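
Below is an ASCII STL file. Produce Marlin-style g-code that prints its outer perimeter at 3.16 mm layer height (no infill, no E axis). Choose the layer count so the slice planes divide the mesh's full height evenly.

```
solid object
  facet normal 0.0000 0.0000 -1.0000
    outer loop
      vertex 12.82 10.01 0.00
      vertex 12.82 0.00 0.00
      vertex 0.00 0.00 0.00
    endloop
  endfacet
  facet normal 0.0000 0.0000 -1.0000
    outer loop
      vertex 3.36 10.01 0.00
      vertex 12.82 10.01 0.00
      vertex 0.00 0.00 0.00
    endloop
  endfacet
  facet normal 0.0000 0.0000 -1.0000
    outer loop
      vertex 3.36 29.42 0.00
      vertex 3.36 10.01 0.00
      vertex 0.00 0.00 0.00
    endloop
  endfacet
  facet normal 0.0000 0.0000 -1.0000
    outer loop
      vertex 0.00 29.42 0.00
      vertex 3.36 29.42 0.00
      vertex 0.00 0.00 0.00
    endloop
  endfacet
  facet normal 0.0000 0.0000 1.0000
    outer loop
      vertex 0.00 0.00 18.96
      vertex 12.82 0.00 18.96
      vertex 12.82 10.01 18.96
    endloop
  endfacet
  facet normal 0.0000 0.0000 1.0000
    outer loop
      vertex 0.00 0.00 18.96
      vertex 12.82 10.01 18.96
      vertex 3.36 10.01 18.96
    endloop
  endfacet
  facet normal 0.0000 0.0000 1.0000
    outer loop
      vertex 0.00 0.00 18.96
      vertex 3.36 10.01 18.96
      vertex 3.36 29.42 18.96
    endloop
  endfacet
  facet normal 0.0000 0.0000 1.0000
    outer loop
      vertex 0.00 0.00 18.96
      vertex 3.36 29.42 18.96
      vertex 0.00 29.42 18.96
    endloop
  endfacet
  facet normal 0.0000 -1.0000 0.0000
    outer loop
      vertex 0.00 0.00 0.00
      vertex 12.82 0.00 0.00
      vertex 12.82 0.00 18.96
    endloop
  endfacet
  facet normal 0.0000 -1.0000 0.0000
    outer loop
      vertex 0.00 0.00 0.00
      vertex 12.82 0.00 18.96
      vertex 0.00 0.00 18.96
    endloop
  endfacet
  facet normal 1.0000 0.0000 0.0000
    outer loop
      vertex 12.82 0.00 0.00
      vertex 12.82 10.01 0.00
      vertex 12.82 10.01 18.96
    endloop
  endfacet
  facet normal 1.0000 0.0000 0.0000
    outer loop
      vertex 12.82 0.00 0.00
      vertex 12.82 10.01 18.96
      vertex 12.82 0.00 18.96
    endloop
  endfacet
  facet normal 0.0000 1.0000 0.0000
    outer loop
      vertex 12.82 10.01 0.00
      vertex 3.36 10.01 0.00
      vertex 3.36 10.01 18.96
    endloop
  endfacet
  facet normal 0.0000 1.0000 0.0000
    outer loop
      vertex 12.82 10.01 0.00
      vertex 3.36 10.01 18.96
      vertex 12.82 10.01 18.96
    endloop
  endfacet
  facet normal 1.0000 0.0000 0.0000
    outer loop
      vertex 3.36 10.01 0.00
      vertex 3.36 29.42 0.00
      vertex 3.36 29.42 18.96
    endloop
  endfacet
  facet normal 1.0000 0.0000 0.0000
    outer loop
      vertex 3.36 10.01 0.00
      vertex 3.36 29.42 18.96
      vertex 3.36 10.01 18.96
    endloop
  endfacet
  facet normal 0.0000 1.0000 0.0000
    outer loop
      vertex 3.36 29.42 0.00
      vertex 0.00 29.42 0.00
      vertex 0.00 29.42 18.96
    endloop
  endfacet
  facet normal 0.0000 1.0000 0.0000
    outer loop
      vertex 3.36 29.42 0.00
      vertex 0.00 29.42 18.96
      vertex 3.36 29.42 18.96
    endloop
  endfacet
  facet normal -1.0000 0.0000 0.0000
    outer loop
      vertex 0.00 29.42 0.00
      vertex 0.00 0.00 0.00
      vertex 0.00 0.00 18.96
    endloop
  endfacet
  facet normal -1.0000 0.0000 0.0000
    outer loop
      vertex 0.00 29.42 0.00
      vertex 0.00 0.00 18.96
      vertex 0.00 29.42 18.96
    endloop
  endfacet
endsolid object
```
; perimeter-only toolpath
G21 ; units = mm
G90 ; absolute positioning
G28 ; home
; layer 1
G0 Z3.16
G0 X0.00 Y0.00
G1 X12.82 Y0.00
G1 X12.82 Y10.01
G1 X3.36 Y10.01
G1 X3.36 Y29.42
G1 X0.00 Y29.42
G1 X0.00 Y0.00
; layer 2
G0 Z6.32
G0 X0.00 Y0.00
G1 X12.82 Y0.00
G1 X12.82 Y10.01
G1 X3.36 Y10.01
G1 X3.36 Y29.42
G1 X0.00 Y29.42
G1 X0.00 Y0.00
; layer 3
G0 Z9.48
G0 X0.00 Y0.00
G1 X12.82 Y0.00
G1 X12.82 Y10.01
G1 X3.36 Y10.01
G1 X3.36 Y29.42
G1 X0.00 Y29.42
G1 X0.00 Y0.00
; layer 4
G0 Z12.64
G0 X0.00 Y0.00
G1 X12.82 Y0.00
G1 X12.82 Y10.01
G1 X3.36 Y10.01
G1 X3.36 Y29.42
G1 X0.00 Y29.42
G1 X0.00 Y0.00
; layer 5
G0 Z15.80
G0 X0.00 Y0.00
G1 X12.82 Y0.00
G1 X12.82 Y10.01
G1 X3.36 Y10.01
G1 X3.36 Y29.42
G1 X0.00 Y29.42
G1 X0.00 Y0.00
; layer 6
G0 Z18.96
G0 X0.00 Y0.00
G1 X12.82 Y0.00
G1 X12.82 Y10.01
G1 X3.36 Y10.01
G1 X3.36 Y29.42
G1 X0.00 Y29.42
G1 X0.00 Y0.00
M2 ; end

The solid is an L-shaped prism: outer 12.8 × 29.4 mm, arm thicknesses ≈ 10 mm (horizontal) and 3.36 mm (vertical), extruded 19 mm in z. Slicing at Δz = 3.16 mm — 6 equal slices spanning the solid's height, so layer i sits at z = i·h/6 — gives 6 non-empty perimeters. Each is a 6-segment closed polygon; G0 lifts to the layer z and rapids to the start vertex, then G1 traces the edges.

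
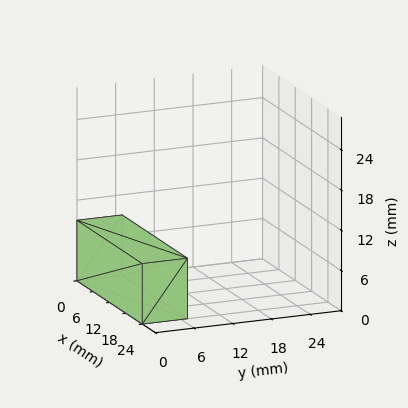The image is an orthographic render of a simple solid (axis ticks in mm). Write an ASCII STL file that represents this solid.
Reading the render: the shape is a rectangular box, roughly 24 × 7 mm footprint and 9 mm tall (dimensions read to the nearest mm from the axis ticks). For the STL, each face is triangulated and given an outward normal.

solid part
  facet normal 0.0000 0.0000 -1.0000
    outer loop
      vertex 24.00 7.00 0.00
      vertex 24.00 0.00 0.00
      vertex 0.00 0.00 0.00
    endloop
  endfacet
  facet normal 0.0000 0.0000 -1.0000
    outer loop
      vertex 0.00 7.00 0.00
      vertex 24.00 7.00 0.00
      vertex 0.00 0.00 0.00
    endloop
  endfacet
  facet normal 0.0000 0.0000 1.0000
    outer loop
      vertex 0.00 0.00 9.00
      vertex 24.00 0.00 9.00
      vertex 24.00 7.00 9.00
    endloop
  endfacet
  facet normal 0.0000 0.0000 1.0000
    outer loop
      vertex 0.00 0.00 9.00
      vertex 24.00 7.00 9.00
      vertex 0.00 7.00 9.00
    endloop
  endfacet
  facet normal 0.0000 -1.0000 0.0000
    outer loop
      vertex 0.00 0.00 0.00
      vertex 24.00 0.00 0.00
      vertex 24.00 0.00 9.00
    endloop
  endfacet
  facet normal 0.0000 -1.0000 0.0000
    outer loop
      vertex 0.00 0.00 0.00
      vertex 24.00 0.00 9.00
      vertex 0.00 0.00 9.00
    endloop
  endfacet
  facet normal 0.0000 1.0000 0.0000
    outer loop
      vertex 24.00 7.00 9.00
      vertex 24.00 7.00 0.00
      vertex 0.00 7.00 0.00
    endloop
  endfacet
  facet normal 0.0000 1.0000 0.0000
    outer loop
      vertex 0.00 7.00 9.00
      vertex 24.00 7.00 9.00
      vertex 0.00 7.00 0.00
    endloop
  endfacet
  facet normal -1.0000 0.0000 0.0000
    outer loop
      vertex 0.00 7.00 9.00
      vertex 0.00 7.00 0.00
      vertex 0.00 0.00 0.00
    endloop
  endfacet
  facet normal -1.0000 0.0000 0.0000
    outer loop
      vertex 0.00 0.00 9.00
      vertex 0.00 7.00 9.00
      vertex 0.00 0.00 0.00
    endloop
  endfacet
  facet normal 1.0000 0.0000 0.0000
    outer loop
      vertex 24.00 0.00 0.00
      vertex 24.00 7.00 0.00
      vertex 24.00 7.00 9.00
    endloop
  endfacet
  facet normal 1.0000 0.0000 0.0000
    outer loop
      vertex 24.00 0.00 0.00
      vertex 24.00 7.00 9.00
      vertex 24.00 0.00 9.00
    endloop
  endfacet
endsolid part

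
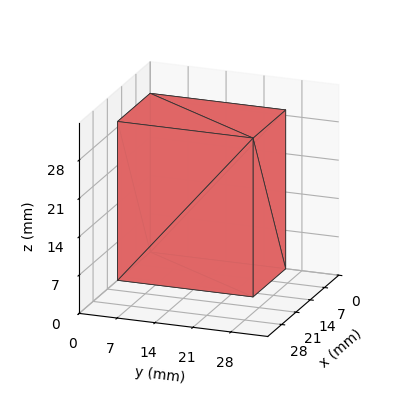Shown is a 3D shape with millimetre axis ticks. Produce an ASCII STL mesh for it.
Reading the render: the shape is a rectangular box, roughly 16 × 25 mm footprint and 29 mm tall (dimensions read to the nearest mm from the axis ticks). For the STL, each face is triangulated and given an outward normal.

solid part
  facet normal 0.0000 0.0000 -1.0000
    outer loop
      vertex 16.00 25.00 0.00
      vertex 16.00 0.00 0.00
      vertex 0.00 0.00 0.00
    endloop
  endfacet
  facet normal 0.0000 0.0000 -1.0000
    outer loop
      vertex 0.00 25.00 0.00
      vertex 16.00 25.00 0.00
      vertex 0.00 0.00 0.00
    endloop
  endfacet
  facet normal 0.0000 0.0000 1.0000
    outer loop
      vertex 0.00 0.00 29.00
      vertex 16.00 0.00 29.00
      vertex 16.00 25.00 29.00
    endloop
  endfacet
  facet normal 0.0000 0.0000 1.0000
    outer loop
      vertex 0.00 0.00 29.00
      vertex 16.00 25.00 29.00
      vertex 0.00 25.00 29.00
    endloop
  endfacet
  facet normal 0.0000 -1.0000 0.0000
    outer loop
      vertex 0.00 0.00 0.00
      vertex 16.00 0.00 0.00
      vertex 16.00 0.00 29.00
    endloop
  endfacet
  facet normal 0.0000 -1.0000 0.0000
    outer loop
      vertex 0.00 0.00 0.00
      vertex 16.00 0.00 29.00
      vertex 0.00 0.00 29.00
    endloop
  endfacet
  facet normal 0.0000 1.0000 0.0000
    outer loop
      vertex 16.00 25.00 29.00
      vertex 16.00 25.00 0.00
      vertex 0.00 25.00 0.00
    endloop
  endfacet
  facet normal 0.0000 1.0000 0.0000
    outer loop
      vertex 0.00 25.00 29.00
      vertex 16.00 25.00 29.00
      vertex 0.00 25.00 0.00
    endloop
  endfacet
  facet normal -1.0000 0.0000 0.0000
    outer loop
      vertex 0.00 25.00 29.00
      vertex 0.00 25.00 0.00
      vertex 0.00 0.00 0.00
    endloop
  endfacet
  facet normal -1.0000 0.0000 0.0000
    outer loop
      vertex 0.00 0.00 29.00
      vertex 0.00 25.00 29.00
      vertex 0.00 0.00 0.00
    endloop
  endfacet
  facet normal 1.0000 0.0000 0.0000
    outer loop
      vertex 16.00 0.00 0.00
      vertex 16.00 25.00 0.00
      vertex 16.00 25.00 29.00
    endloop
  endfacet
  facet normal 1.0000 0.0000 0.0000
    outer loop
      vertex 16.00 0.00 0.00
      vertex 16.00 25.00 29.00
      vertex 16.00 0.00 29.00
    endloop
  endfacet
endsolid part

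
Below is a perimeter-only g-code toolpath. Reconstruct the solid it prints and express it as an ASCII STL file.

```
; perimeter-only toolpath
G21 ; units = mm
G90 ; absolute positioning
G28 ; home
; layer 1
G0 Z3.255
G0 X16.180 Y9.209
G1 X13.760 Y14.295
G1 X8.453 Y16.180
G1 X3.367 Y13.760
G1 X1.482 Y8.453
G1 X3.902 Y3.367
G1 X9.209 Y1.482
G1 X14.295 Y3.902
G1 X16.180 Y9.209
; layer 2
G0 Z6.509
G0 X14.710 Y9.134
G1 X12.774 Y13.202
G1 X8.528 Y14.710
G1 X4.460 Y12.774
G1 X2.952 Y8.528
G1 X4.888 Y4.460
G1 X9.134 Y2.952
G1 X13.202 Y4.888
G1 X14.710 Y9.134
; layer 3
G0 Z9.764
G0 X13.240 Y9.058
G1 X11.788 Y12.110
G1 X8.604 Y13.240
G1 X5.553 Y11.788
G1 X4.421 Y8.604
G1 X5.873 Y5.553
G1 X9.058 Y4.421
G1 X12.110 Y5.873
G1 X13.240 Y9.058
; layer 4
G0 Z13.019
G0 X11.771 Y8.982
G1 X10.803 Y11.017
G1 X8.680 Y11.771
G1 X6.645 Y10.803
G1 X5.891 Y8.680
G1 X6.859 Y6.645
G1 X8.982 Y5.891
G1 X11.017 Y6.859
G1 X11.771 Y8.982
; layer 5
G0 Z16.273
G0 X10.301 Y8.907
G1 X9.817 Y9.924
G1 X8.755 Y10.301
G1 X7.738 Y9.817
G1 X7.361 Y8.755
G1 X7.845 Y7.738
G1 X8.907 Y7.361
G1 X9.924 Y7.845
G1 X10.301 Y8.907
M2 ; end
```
solid part
  facet normal 0.0000 0.0000 -1.0000
    outer loop
      vertex 8.377 17.650 0.000
      vertex 14.746 15.388 0.000
      vertex 17.650 9.285 0.000
    endloop
  endfacet
  facet normal 0.0000 0.0000 -1.0000
    outer loop
      vertex 2.274 14.746 0.000
      vertex 8.377 17.650 0.000
      vertex 17.650 9.285 0.000
    endloop
  endfacet
  facet normal 0.0000 0.0000 -1.0000
    outer loop
      vertex 0.012 8.377 0.000
      vertex 2.274 14.746 0.000
      vertex 17.650 9.285 0.000
    endloop
  endfacet
  facet normal 0.0000 0.0000 -1.0000
    outer loop
      vertex 2.916 2.274 0.000
      vertex 0.012 8.377 0.000
      vertex 17.650 9.285 0.000
    endloop
  endfacet
  facet normal 0.0000 0.0000 -1.0000
    outer loop
      vertex 9.285 0.012 0.000
      vertex 2.916 2.274 0.000
      vertex 17.650 9.285 0.000
    endloop
  endfacet
  facet normal 0.0000 0.0000 -1.0000
    outer loop
      vertex 15.388 2.916 0.000
      vertex 9.285 0.012 0.000
      vertex 17.650 9.285 0.000
    endloop
  endfacet
  facet normal 0.8332 0.3965 0.3855
    outer loop
      vertex 17.650 9.285 0.000
      vertex 14.746 15.388 0.000
      vertex 8.831 8.831 19.528
    endloop
  endfacet
  facet normal 0.3088 0.8695 0.3855
    outer loop
      vertex 14.746 15.388 0.000
      vertex 8.377 17.650 0.000
      vertex 8.831 8.831 19.528
    endloop
  endfacet
  facet normal -0.3965 0.8332 0.3855
    outer loop
      vertex 8.377 17.650 0.000
      vertex 2.274 14.746 0.000
      vertex 8.831 8.831 19.528
    endloop
  endfacet
  facet normal -0.8695 0.3088 0.3855
    outer loop
      vertex 2.274 14.746 0.000
      vertex 0.012 8.377 0.000
      vertex 8.831 8.831 19.528
    endloop
  endfacet
  facet normal -0.8332 -0.3965 0.3855
    outer loop
      vertex 0.012 8.377 0.000
      vertex 2.916 2.274 0.000
      vertex 8.831 8.831 19.528
    endloop
  endfacet
  facet normal -0.3088 -0.8695 0.3855
    outer loop
      vertex 2.916 2.274 0.000
      vertex 9.285 0.012 0.000
      vertex 8.831 8.831 19.528
    endloop
  endfacet
  facet normal 0.3965 -0.8332 0.3855
    outer loop
      vertex 9.285 0.012 0.000
      vertex 15.388 2.916 0.000
      vertex 8.831 8.831 19.528
    endloop
  endfacet
  facet normal 0.8695 -0.3088 0.3855
    outer loop
      vertex 15.388 2.916 0.000
      vertex 17.650 9.285 0.000
      vertex 8.831 8.831 19.528
    endloop
  endfacet
endsolid part

The G0 Z moves step by Δz≈3.255 mm. The G1 loops shrink linearly with z, so the solid tapers from its base footprint up to z≈19.5. Closing with a flat bottom cap and the tapered top and triangulating gives 14 facets — a regular 8-sided pyramid, base circumscribed radius ≈ 8.83 mm, apex at z ≈ 19.5 mm.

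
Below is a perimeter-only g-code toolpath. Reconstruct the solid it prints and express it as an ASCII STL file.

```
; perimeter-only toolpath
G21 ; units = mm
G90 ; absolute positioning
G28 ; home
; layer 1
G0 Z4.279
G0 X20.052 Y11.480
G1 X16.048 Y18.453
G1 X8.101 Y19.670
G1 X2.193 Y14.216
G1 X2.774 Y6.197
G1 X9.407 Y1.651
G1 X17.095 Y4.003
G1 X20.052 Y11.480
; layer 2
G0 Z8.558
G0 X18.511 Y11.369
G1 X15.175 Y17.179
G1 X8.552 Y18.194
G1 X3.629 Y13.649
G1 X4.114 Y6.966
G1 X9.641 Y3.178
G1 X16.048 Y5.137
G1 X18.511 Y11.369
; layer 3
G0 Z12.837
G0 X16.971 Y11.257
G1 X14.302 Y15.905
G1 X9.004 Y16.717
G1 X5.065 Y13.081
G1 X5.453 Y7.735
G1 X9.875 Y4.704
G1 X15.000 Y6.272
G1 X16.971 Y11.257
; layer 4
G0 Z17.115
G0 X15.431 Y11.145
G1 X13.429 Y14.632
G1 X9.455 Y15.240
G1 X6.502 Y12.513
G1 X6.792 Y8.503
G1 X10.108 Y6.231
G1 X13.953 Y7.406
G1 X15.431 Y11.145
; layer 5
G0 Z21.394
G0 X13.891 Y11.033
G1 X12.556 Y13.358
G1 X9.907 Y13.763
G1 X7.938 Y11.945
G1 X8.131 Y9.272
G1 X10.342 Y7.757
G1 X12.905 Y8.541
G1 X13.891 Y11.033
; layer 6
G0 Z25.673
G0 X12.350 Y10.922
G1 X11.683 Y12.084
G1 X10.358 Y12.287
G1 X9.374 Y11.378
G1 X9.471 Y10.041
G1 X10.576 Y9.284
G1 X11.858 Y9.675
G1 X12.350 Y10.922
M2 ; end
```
solid part
  facet normal 0.0000 0.0000 -1.0000
    outer loop
      vertex 7.649 21.147 0.000
      vertex 16.921 19.727 0.000
      vertex 21.592 11.592 0.000
    endloop
  endfacet
  facet normal 0.0000 0.0000 -1.0000
    outer loop
      vertex 0.757 14.784 0.000
      vertex 7.649 21.147 0.000
      vertex 21.592 11.592 0.000
    endloop
  endfacet
  facet normal 0.0000 0.0000 -1.0000
    outer loop
      vertex 1.435 5.428 0.000
      vertex 0.757 14.784 0.000
      vertex 21.592 11.592 0.000
    endloop
  endfacet
  facet normal 0.0000 0.0000 -1.0000
    outer loop
      vertex 9.173 0.125 0.000
      vertex 1.435 5.428 0.000
      vertex 21.592 11.592 0.000
    endloop
  endfacet
  facet normal 0.0000 0.0000 -1.0000
    outer loop
      vertex 18.143 2.868 0.000
      vertex 9.173 0.125 0.000
      vertex 21.592 11.592 0.000
    endloop
  endfacet
  facet normal 0.8247 0.4735 0.3092
    outer loop
      vertex 21.592 11.592 0.000
      vertex 16.921 19.727 0.000
      vertex 10.810 10.810 29.952
    endloop
  endfacet
  facet normal 0.1440 0.9400 0.3092
    outer loop
      vertex 16.921 19.727 0.000
      vertex 7.649 21.147 0.000
      vertex 10.810 10.810 29.952
    endloop
  endfacet
  facet normal -0.6451 0.6987 0.3092
    outer loop
      vertex 7.649 21.147 0.000
      vertex 0.757 14.784 0.000
      vertex 10.810 10.810 29.952
    endloop
  endfacet
  facet normal -0.9485 -0.0687 0.3092
    outer loop
      vertex 0.757 14.784 0.000
      vertex 1.435 5.428 0.000
      vertex 10.810 10.810 29.952
    endloop
  endfacet
  facet normal -0.5376 -0.7845 0.3092
    outer loop
      vertex 1.435 5.428 0.000
      vertex 9.173 0.125 0.000
      vertex 10.810 10.810 29.952
    endloop
  endfacet
  facet normal 0.2781 -0.9094 0.3092
    outer loop
      vertex 9.173 0.125 0.000
      vertex 18.143 2.868 0.000
      vertex 10.810 10.810 29.952
    endloop
  endfacet
  facet normal 0.8844 -0.3496 0.3092
    outer loop
      vertex 18.143 2.868 0.000
      vertex 21.592 11.592 0.000
      vertex 10.810 10.810 29.952
    endloop
  endfacet
endsolid part

The G0 Z moves step by Δz≈4.279 mm. The G1 loops shrink linearly with z, so the solid tapers from its base footprint up to z≈30. Closing with a flat bottom cap and the tapered top and triangulating gives 12 facets — a regular 7-sided pyramid, base circumscribed radius ≈ 10.8 mm, apex at z ≈ 30 mm.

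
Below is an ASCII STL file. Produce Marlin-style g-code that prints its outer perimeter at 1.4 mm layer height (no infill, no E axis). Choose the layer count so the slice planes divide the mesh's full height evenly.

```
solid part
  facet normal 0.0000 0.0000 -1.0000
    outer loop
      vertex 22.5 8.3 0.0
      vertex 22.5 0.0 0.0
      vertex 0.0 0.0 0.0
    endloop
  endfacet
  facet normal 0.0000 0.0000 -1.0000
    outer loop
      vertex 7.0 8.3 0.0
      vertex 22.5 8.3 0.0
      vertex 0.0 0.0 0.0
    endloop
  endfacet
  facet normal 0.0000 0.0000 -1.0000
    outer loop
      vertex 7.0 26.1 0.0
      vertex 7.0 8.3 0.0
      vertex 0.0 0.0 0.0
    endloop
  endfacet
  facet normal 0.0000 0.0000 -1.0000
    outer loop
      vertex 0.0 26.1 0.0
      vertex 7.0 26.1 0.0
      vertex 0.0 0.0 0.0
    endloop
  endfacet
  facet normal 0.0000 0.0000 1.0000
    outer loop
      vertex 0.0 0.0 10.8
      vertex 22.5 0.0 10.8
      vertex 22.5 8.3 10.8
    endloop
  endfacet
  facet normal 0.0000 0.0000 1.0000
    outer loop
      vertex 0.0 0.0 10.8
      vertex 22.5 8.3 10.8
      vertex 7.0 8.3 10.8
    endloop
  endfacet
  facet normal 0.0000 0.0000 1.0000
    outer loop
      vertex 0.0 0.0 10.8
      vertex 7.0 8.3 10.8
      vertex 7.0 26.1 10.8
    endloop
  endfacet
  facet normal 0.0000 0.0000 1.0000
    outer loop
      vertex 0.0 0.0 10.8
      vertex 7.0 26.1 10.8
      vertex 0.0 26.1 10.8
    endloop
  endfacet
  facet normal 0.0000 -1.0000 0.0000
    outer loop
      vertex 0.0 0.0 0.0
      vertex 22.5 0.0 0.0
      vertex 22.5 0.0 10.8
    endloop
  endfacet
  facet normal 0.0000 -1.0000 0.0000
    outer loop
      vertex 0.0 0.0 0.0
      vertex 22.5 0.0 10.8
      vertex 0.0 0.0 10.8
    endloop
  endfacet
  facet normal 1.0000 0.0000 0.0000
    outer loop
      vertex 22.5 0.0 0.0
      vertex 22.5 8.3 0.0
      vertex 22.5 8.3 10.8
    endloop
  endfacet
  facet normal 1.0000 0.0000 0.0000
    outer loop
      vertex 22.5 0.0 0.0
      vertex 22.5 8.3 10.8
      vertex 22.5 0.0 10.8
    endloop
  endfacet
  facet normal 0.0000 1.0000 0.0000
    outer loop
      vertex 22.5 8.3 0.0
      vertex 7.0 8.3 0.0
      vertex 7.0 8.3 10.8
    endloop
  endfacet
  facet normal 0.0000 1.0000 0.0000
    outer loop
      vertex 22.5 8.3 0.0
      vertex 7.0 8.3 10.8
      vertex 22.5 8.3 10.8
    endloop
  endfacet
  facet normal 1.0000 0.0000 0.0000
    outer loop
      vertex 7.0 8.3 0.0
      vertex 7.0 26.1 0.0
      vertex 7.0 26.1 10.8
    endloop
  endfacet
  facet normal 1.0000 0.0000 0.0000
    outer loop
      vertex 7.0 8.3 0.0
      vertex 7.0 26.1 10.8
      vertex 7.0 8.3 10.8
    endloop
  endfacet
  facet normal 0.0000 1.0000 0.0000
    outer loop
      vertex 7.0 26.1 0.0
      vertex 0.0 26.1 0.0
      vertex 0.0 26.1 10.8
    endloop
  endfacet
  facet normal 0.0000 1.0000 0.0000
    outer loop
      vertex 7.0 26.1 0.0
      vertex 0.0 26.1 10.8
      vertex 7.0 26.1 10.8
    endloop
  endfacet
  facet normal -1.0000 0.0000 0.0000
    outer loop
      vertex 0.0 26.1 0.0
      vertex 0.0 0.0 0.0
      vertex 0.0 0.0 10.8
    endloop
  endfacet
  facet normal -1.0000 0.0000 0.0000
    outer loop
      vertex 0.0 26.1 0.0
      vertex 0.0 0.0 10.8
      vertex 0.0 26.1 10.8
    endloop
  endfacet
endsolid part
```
; perimeter-only toolpath
G21 ; units = mm
G90 ; absolute positioning
G28 ; home
; layer 1
G0 Z1.4
G0 X0.0 Y0.0
G1 X22.5 Y0.0
G1 X22.5 Y8.3
G1 X7.0 Y8.3
G1 X7.0 Y26.1
G1 X0.0 Y26.1
G1 X0.0 Y0.0
; layer 2
G0 Z2.7
G0 X0.0 Y0.0
G1 X22.5 Y0.0
G1 X22.5 Y8.3
G1 X7.0 Y8.3
G1 X7.0 Y26.1
G1 X0.0 Y26.1
G1 X0.0 Y0.0
; layer 3
G0 Z4.1
G0 X0.0 Y0.0
G1 X22.5 Y0.0
G1 X22.5 Y8.3
G1 X7.0 Y8.3
G1 X7.0 Y26.1
G1 X0.0 Y26.1
G1 X0.0 Y0.0
; layer 4
G0 Z5.4
G0 X0.0 Y0.0
G1 X22.5 Y0.0
G1 X22.5 Y8.3
G1 X7.0 Y8.3
G1 X7.0 Y26.1
G1 X0.0 Y26.1
G1 X0.0 Y0.0
; layer 5
G0 Z6.8
G0 X0.0 Y0.0
G1 X22.5 Y0.0
G1 X22.5 Y8.3
G1 X7.0 Y8.3
G1 X7.0 Y26.1
G1 X0.0 Y26.1
G1 X0.0 Y0.0
; layer 6
G0 Z8.1
G0 X0.0 Y0.0
G1 X22.5 Y0.0
G1 X22.5 Y8.3
G1 X7.0 Y8.3
G1 X7.0 Y26.1
G1 X0.0 Y26.1
G1 X0.0 Y0.0
; layer 7
G0 Z9.5
G0 X0.0 Y0.0
G1 X22.5 Y0.0
G1 X22.5 Y8.3
G1 X7.0 Y8.3
G1 X7.0 Y26.1
G1 X0.0 Y26.1
G1 X0.0 Y0.0
; layer 8
G0 Z10.8
G0 X0.0 Y0.0
G1 X22.5 Y0.0
G1 X22.5 Y8.3
G1 X7.0 Y8.3
G1 X7.0 Y26.1
G1 X0.0 Y26.1
G1 X0.0 Y0.0
M2 ; end

The solid is an L-shaped prism: outer 22.5 × 26.1 mm, arm thicknesses ≈ 8.3 mm (horizontal) and 7 mm (vertical), extruded 10.8 mm in z. Slicing at Δz = 1.4 mm — 8 equal slices spanning the solid's height, so layer i sits at z = i·h/8 — gives 8 non-empty perimeters. Each is a 6-segment closed polygon; G0 lifts to the layer z and rapids to the start vertex, then G1 traces the edges.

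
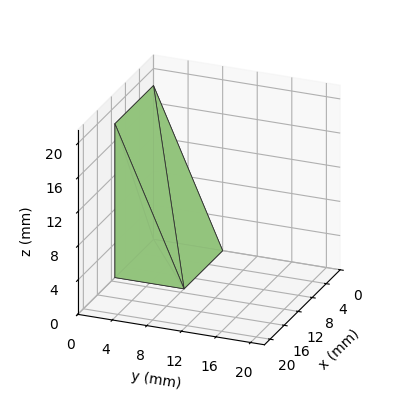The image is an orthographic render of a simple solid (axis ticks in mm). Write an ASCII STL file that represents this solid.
Reading the render: the shape is a wedge (ramp): 11 × 8 mm base, rising to 18 mm along the y=0 edge and sloping linearly to z=0 at y=8 (dimensions read to the nearest mm from the axis ticks). For the STL, each face is triangulated and given an outward normal.

solid part
  facet normal 0.0000 0.0000 -1.0000
    outer loop
      vertex 11.0 8.0 0.0
      vertex 11.0 0.0 0.0
      vertex 0.0 0.0 0.0
    endloop
  endfacet
  facet normal 0.0000 0.0000 -1.0000
    outer loop
      vertex 0.0 8.0 0.0
      vertex 11.0 8.0 0.0
      vertex 0.0 0.0 0.0
    endloop
  endfacet
  facet normal 0.0000 -1.0000 0.0000
    outer loop
      vertex 0.0 0.0 0.0
      vertex 11.0 0.0 0.0
      vertex 11.0 0.0 18.0
    endloop
  endfacet
  facet normal 0.0000 -1.0000 0.0000
    outer loop
      vertex 0.0 0.0 0.0
      vertex 11.0 0.0 18.0
      vertex 0.0 0.0 18.0
    endloop
  endfacet
  facet normal 0.0000 0.9138 0.4061
    outer loop
      vertex 0.0 0.0 18.0
      vertex 11.0 0.0 18.0
      vertex 11.0 8.0 0.0
    endloop
  endfacet
  facet normal 0.0000 0.9138 0.4061
    outer loop
      vertex 0.0 0.0 18.0
      vertex 11.0 8.0 0.0
      vertex 0.0 8.0 0.0
    endloop
  endfacet
  facet normal -1.0000 0.0000 0.0000
    outer loop
      vertex 0.0 0.0 18.0
      vertex 0.0 8.0 0.0
      vertex 0.0 0.0 0.0
    endloop
  endfacet
  facet normal 1.0000 0.0000 0.0000
    outer loop
      vertex 11.0 0.0 0.0
      vertex 11.0 8.0 0.0
      vertex 11.0 0.0 18.0
    endloop
  endfacet
endsolid part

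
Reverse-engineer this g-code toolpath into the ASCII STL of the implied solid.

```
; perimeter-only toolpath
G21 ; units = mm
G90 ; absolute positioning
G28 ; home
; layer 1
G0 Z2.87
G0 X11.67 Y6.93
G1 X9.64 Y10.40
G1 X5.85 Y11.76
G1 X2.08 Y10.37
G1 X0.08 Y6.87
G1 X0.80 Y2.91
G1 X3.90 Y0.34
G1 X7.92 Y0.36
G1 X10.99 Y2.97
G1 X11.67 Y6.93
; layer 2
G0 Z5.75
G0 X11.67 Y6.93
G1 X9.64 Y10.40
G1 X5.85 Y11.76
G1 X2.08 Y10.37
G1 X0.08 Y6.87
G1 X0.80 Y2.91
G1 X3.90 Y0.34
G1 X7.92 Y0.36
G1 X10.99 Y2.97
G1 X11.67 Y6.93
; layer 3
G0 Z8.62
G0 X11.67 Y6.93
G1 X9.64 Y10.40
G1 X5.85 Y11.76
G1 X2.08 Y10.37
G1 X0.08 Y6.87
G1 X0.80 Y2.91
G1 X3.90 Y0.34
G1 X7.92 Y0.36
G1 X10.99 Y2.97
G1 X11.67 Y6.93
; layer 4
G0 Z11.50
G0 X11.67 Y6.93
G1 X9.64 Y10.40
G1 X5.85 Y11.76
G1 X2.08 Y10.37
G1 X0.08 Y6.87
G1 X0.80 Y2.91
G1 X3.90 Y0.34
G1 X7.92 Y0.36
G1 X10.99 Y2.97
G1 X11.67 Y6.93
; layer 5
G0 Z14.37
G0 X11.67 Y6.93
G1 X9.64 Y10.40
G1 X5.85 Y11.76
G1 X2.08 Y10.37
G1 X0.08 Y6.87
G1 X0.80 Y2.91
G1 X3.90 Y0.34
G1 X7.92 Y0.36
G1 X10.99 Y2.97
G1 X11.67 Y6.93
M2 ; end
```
solid part
  facet normal 0.0000 0.0000 -1.0000
    outer loop
      vertex 5.85 11.76 0.00
      vertex 9.64 10.40 0.00
      vertex 11.67 6.93 0.00
    endloop
  endfacet
  facet normal 0.0000 0.0000 -1.0000
    outer loop
      vertex 2.08 10.37 0.00
      vertex 5.85 11.76 0.00
      vertex 11.67 6.93 0.00
    endloop
  endfacet
  facet normal 0.0000 0.0000 -1.0000
    outer loop
      vertex 0.08 6.87 0.00
      vertex 2.08 10.37 0.00
      vertex 11.67 6.93 0.00
    endloop
  endfacet
  facet normal 0.0000 0.0000 -1.0000
    outer loop
      vertex 0.80 2.91 0.00
      vertex 0.08 6.87 0.00
      vertex 11.67 6.93 0.00
    endloop
  endfacet
  facet normal 0.0000 0.0000 -1.0000
    outer loop
      vertex 3.90 0.34 0.00
      vertex 0.80 2.91 0.00
      vertex 11.67 6.93 0.00
    endloop
  endfacet
  facet normal 0.0000 0.0000 -1.0000
    outer loop
      vertex 7.92 0.36 0.00
      vertex 3.90 0.34 0.00
      vertex 11.67 6.93 0.00
    endloop
  endfacet
  facet normal 0.0000 0.0000 -1.0000
    outer loop
      vertex 10.99 2.97 0.00
      vertex 7.92 0.36 0.00
      vertex 11.67 6.93 0.00
    endloop
  endfacet
  facet normal 0.0000 0.0000 1.0000
    outer loop
      vertex 11.67 6.93 14.37
      vertex 9.64 10.40 14.37
      vertex 5.85 11.76 14.37
    endloop
  endfacet
  facet normal 0.0000 0.0000 1.0000
    outer loop
      vertex 11.67 6.93 14.37
      vertex 5.85 11.76 14.37
      vertex 2.08 10.37 14.37
    endloop
  endfacet
  facet normal 0.0000 0.0000 1.0000
    outer loop
      vertex 11.67 6.93 14.37
      vertex 2.08 10.37 14.37
      vertex 0.08 6.87 14.37
    endloop
  endfacet
  facet normal 0.0000 0.0000 1.0000
    outer loop
      vertex 11.67 6.93 14.37
      vertex 0.08 6.87 14.37
      vertex 0.80 2.91 14.37
    endloop
  endfacet
  facet normal 0.0000 0.0000 1.0000
    outer loop
      vertex 11.67 6.93 14.37
      vertex 0.80 2.91 14.37
      vertex 3.90 0.34 14.37
    endloop
  endfacet
  facet normal 0.0000 0.0000 1.0000
    outer loop
      vertex 11.67 6.93 14.37
      vertex 3.90 0.34 14.37
      vertex 7.92 0.36 14.37
    endloop
  endfacet
  facet normal 0.0000 0.0000 1.0000
    outer loop
      vertex 11.67 6.93 14.37
      vertex 7.92 0.36 14.37
      vertex 10.99 2.97 14.37
    endloop
  endfacet
  facet normal 0.8631 0.5050 0.0000
    outer loop
      vertex 11.67 6.93 0.00
      vertex 9.64 10.40 0.00
      vertex 9.64 10.40 14.37
    endloop
  endfacet
  facet normal 0.8631 0.5050 0.0000
    outer loop
      vertex 11.67 6.93 0.00
      vertex 9.64 10.40 14.37
      vertex 11.67 6.93 14.37
    endloop
  endfacet
  facet normal 0.3378 0.9412 0.0000
    outer loop
      vertex 9.64 10.40 0.00
      vertex 5.85 11.76 0.00
      vertex 5.85 11.76 14.37
    endloop
  endfacet
  facet normal 0.3378 0.9412 0.0000
    outer loop
      vertex 9.64 10.40 0.00
      vertex 5.85 11.76 14.37
      vertex 9.64 10.40 14.37
    endloop
  endfacet
  facet normal -0.3459 0.9383 0.0000
    outer loop
      vertex 5.85 11.76 0.00
      vertex 2.08 10.37 0.00
      vertex 2.08 10.37 14.37
    endloop
  endfacet
  facet normal -0.3459 0.9383 0.0000
    outer loop
      vertex 5.85 11.76 0.00
      vertex 2.08 10.37 14.37
      vertex 5.85 11.76 14.37
    endloop
  endfacet
  facet normal -0.8682 0.4961 0.0000
    outer loop
      vertex 2.08 10.37 0.00
      vertex 0.08 6.87 0.00
      vertex 0.08 6.87 14.37
    endloop
  endfacet
  facet normal -0.8682 0.4961 0.0000
    outer loop
      vertex 2.08 10.37 0.00
      vertex 0.08 6.87 14.37
      vertex 2.08 10.37 14.37
    endloop
  endfacet
  facet normal -0.9839 -0.1789 0.0000
    outer loop
      vertex 0.08 6.87 0.00
      vertex 0.80 2.91 0.00
      vertex 0.80 2.91 14.37
    endloop
  endfacet
  facet normal -0.9839 -0.1789 0.0000
    outer loop
      vertex 0.08 6.87 0.00
      vertex 0.80 2.91 14.37
      vertex 0.08 6.87 14.37
    endloop
  endfacet
  facet normal -0.6382 -0.7698 0.0000
    outer loop
      vertex 0.80 2.91 0.00
      vertex 3.90 0.34 0.00
      vertex 3.90 0.34 14.37
    endloop
  endfacet
  facet normal -0.6382 -0.7698 0.0000
    outer loop
      vertex 0.80 2.91 0.00
      vertex 3.90 0.34 14.37
      vertex 0.80 2.91 14.37
    endloop
  endfacet
  facet normal 0.0050 -1.0000 0.0000
    outer loop
      vertex 3.90 0.34 0.00
      vertex 7.92 0.36 0.00
      vertex 7.92 0.36 14.37
    endloop
  endfacet
  facet normal 0.0050 -1.0000 0.0000
    outer loop
      vertex 3.90 0.34 0.00
      vertex 7.92 0.36 14.37
      vertex 3.90 0.34 14.37
    endloop
  endfacet
  facet normal 0.6477 -0.7619 0.0000
    outer loop
      vertex 7.92 0.36 0.00
      vertex 10.99 2.97 0.00
      vertex 10.99 2.97 14.37
    endloop
  endfacet
  facet normal 0.6477 -0.7619 0.0000
    outer loop
      vertex 7.92 0.36 0.00
      vertex 10.99 2.97 14.37
      vertex 7.92 0.36 14.37
    endloop
  endfacet
  facet normal 0.9856 -0.1692 0.0000
    outer loop
      vertex 10.99 2.97 0.00
      vertex 11.67 6.93 0.00
      vertex 11.67 6.93 14.37
    endloop
  endfacet
  facet normal 0.9856 -0.1692 0.0000
    outer loop
      vertex 10.99 2.97 0.00
      vertex 11.67 6.93 14.37
      vertex 10.99 2.97 14.37
    endloop
  endfacet
endsolid part

The G0 Z moves step by Δz≈2.87 mm. Every layer's G1 loop is the same polygon, so the solid is a straight extrusion of it from z=0 to z≈14.4. Closing with flat bottom and top caps and triangulating gives 32 facets — a regular 9-sided prism (a cylinder approximated with 9 flat sides), circumscribed radius ≈ 5.88 mm, height ≈ 14.4 mm.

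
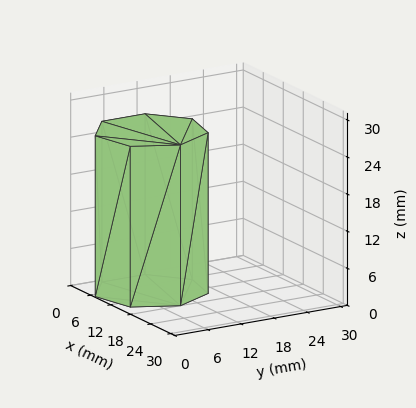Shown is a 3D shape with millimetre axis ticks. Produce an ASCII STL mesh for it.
Reading the render: the shape is a regular 7-sided prism (a cylinder approximated with 7 flat sides), circumscribed radius ≈ 9 mm, height ≈ 26 mm (dimensions read to the nearest mm from the axis ticks). For the STL, each face is triangulated and given an outward normal.

solid part
  facet normal 0.0000 0.0000 -1.0000
    outer loop
      vertex 6.997 17.774 0.000
      vertex 14.611 16.036 0.000
      vertex 18.000 9.000 0.000
    endloop
  endfacet
  facet normal 0.0000 0.0000 -1.0000
    outer loop
      vertex 0.891 12.905 0.000
      vertex 6.997 17.774 0.000
      vertex 18.000 9.000 0.000
    endloop
  endfacet
  facet normal 0.0000 0.0000 -1.0000
    outer loop
      vertex 0.891 5.095 0.000
      vertex 0.891 12.905 0.000
      vertex 18.000 9.000 0.000
    endloop
  endfacet
  facet normal 0.0000 0.0000 -1.0000
    outer loop
      vertex 6.997 0.226 0.000
      vertex 0.891 5.095 0.000
      vertex 18.000 9.000 0.000
    endloop
  endfacet
  facet normal 0.0000 0.0000 -1.0000
    outer loop
      vertex 14.611 1.964 0.000
      vertex 6.997 0.226 0.000
      vertex 18.000 9.000 0.000
    endloop
  endfacet
  facet normal 0.0000 0.0000 1.0000
    outer loop
      vertex 18.000 9.000 26.000
      vertex 14.611 16.036 26.000
      vertex 6.997 17.774 26.000
    endloop
  endfacet
  facet normal 0.0000 0.0000 1.0000
    outer loop
      vertex 18.000 9.000 26.000
      vertex 6.997 17.774 26.000
      vertex 0.891 12.905 26.000
    endloop
  endfacet
  facet normal 0.0000 0.0000 1.0000
    outer loop
      vertex 18.000 9.000 26.000
      vertex 0.891 12.905 26.000
      vertex 0.891 5.095 26.000
    endloop
  endfacet
  facet normal 0.0000 0.0000 1.0000
    outer loop
      vertex 18.000 9.000 26.000
      vertex 0.891 5.095 26.000
      vertex 6.997 0.226 26.000
    endloop
  endfacet
  facet normal 0.0000 0.0000 1.0000
    outer loop
      vertex 18.000 9.000 26.000
      vertex 6.997 0.226 26.000
      vertex 14.611 1.964 26.000
    endloop
  endfacet
  facet normal 0.9009 0.4340 0.0000
    outer loop
      vertex 18.000 9.000 0.000
      vertex 14.611 16.036 0.000
      vertex 14.611 16.036 26.000
    endloop
  endfacet
  facet normal 0.9009 0.4340 0.0000
    outer loop
      vertex 18.000 9.000 0.000
      vertex 14.611 16.036 26.000
      vertex 18.000 9.000 26.000
    endloop
  endfacet
  facet normal 0.2225 0.9749 0.0000
    outer loop
      vertex 14.611 16.036 0.000
      vertex 6.997 17.774 0.000
      vertex 6.997 17.774 26.000
    endloop
  endfacet
  facet normal 0.2225 0.9749 0.0000
    outer loop
      vertex 14.611 16.036 0.000
      vertex 6.997 17.774 26.000
      vertex 14.611 16.036 26.000
    endloop
  endfacet
  facet normal -0.6235 0.7819 0.0000
    outer loop
      vertex 6.997 17.774 0.000
      vertex 0.891 12.905 0.000
      vertex 0.891 12.905 26.000
    endloop
  endfacet
  facet normal -0.6235 0.7819 0.0000
    outer loop
      vertex 6.997 17.774 0.000
      vertex 0.891 12.905 26.000
      vertex 6.997 17.774 26.000
    endloop
  endfacet
  facet normal -1.0000 0.0000 0.0000
    outer loop
      vertex 0.891 12.905 0.000
      vertex 0.891 5.095 0.000
      vertex 0.891 5.095 26.000
    endloop
  endfacet
  facet normal -1.0000 0.0000 0.0000
    outer loop
      vertex 0.891 12.905 0.000
      vertex 0.891 5.095 26.000
      vertex 0.891 12.905 26.000
    endloop
  endfacet
  facet normal -0.6235 -0.7819 0.0000
    outer loop
      vertex 0.891 5.095 0.000
      vertex 6.997 0.226 0.000
      vertex 6.997 0.226 26.000
    endloop
  endfacet
  facet normal -0.6235 -0.7819 0.0000
    outer loop
      vertex 0.891 5.095 0.000
      vertex 6.997 0.226 26.000
      vertex 0.891 5.095 26.000
    endloop
  endfacet
  facet normal 0.2225 -0.9749 0.0000
    outer loop
      vertex 6.997 0.226 0.000
      vertex 14.611 1.964 0.000
      vertex 14.611 1.964 26.000
    endloop
  endfacet
  facet normal 0.2225 -0.9749 0.0000
    outer loop
      vertex 6.997 0.226 0.000
      vertex 14.611 1.964 26.000
      vertex 6.997 0.226 26.000
    endloop
  endfacet
  facet normal 0.9009 -0.4340 0.0000
    outer loop
      vertex 14.611 1.964 0.000
      vertex 18.000 9.000 0.000
      vertex 18.000 9.000 26.000
    endloop
  endfacet
  facet normal 0.9009 -0.4340 0.0000
    outer loop
      vertex 14.611 1.964 0.000
      vertex 18.000 9.000 26.000
      vertex 14.611 1.964 26.000
    endloop
  endfacet
endsolid part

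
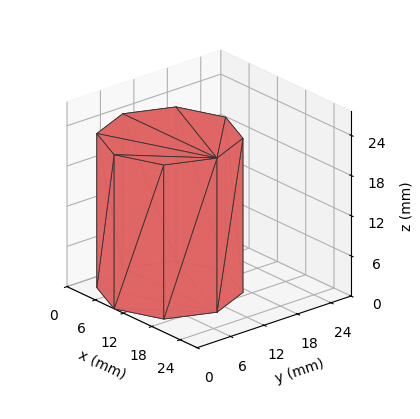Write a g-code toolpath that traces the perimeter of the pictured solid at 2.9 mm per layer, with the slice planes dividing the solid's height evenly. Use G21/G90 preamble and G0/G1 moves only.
Reading the render: the shape is a regular 8-sided prism (a cylinder approximated with 8 flat sides), circumscribed radius ≈ 10 mm, height ≈ 23 mm (dimensions read to the nearest mm from the axis ticks). For the g-code, the solid's height is divided into equal slices at the stated Δz and each level perimeter traced with G1 moves after a G0 lift.

; perimeter-only toolpath
G21 ; units = mm
G90 ; absolute positioning
G28 ; home
; layer 1
G0 Z2.9
G0 X20.0 Y10.0
G1 X17.1 Y17.1
G1 X10.0 Y20.0
G1 X2.9 Y17.1
G1 X0.0 Y10.0
G1 X2.9 Y2.9
G1 X10.0 Y0.0
G1 X17.1 Y2.9
G1 X20.0 Y10.0
; layer 2
G0 Z5.8
G0 X20.0 Y10.0
G1 X17.1 Y17.1
G1 X10.0 Y20.0
G1 X2.9 Y17.1
G1 X0.0 Y10.0
G1 X2.9 Y2.9
G1 X10.0 Y0.0
G1 X17.1 Y2.9
G1 X20.0 Y10.0
; layer 3
G0 Z8.6
G0 X20.0 Y10.0
G1 X17.1 Y17.1
G1 X10.0 Y20.0
G1 X2.9 Y17.1
G1 X0.0 Y10.0
G1 X2.9 Y2.9
G1 X10.0 Y0.0
G1 X17.1 Y2.9
G1 X20.0 Y10.0
; layer 4
G0 Z11.5
G0 X20.0 Y10.0
G1 X17.1 Y17.1
G1 X10.0 Y20.0
G1 X2.9 Y17.1
G1 X0.0 Y10.0
G1 X2.9 Y2.9
G1 X10.0 Y0.0
G1 X17.1 Y2.9
G1 X20.0 Y10.0
; layer 5
G0 Z14.4
G0 X20.0 Y10.0
G1 X17.1 Y17.1
G1 X10.0 Y20.0
G1 X2.9 Y17.1
G1 X0.0 Y10.0
G1 X2.9 Y2.9
G1 X10.0 Y0.0
G1 X17.1 Y2.9
G1 X20.0 Y10.0
; layer 6
G0 Z17.2
G0 X20.0 Y10.0
G1 X17.1 Y17.1
G1 X10.0 Y20.0
G1 X2.9 Y17.1
G1 X0.0 Y10.0
G1 X2.9 Y2.9
G1 X10.0 Y0.0
G1 X17.1 Y2.9
G1 X20.0 Y10.0
; layer 7
G0 Z20.1
G0 X20.0 Y10.0
G1 X17.1 Y17.1
G1 X10.0 Y20.0
G1 X2.9 Y17.1
G1 X0.0 Y10.0
G1 X2.9 Y2.9
G1 X10.0 Y0.0
G1 X17.1 Y2.9
G1 X20.0 Y10.0
; layer 8
G0 Z23.0
G0 X20.0 Y10.0
G1 X17.1 Y17.1
G1 X10.0 Y20.0
G1 X2.9 Y17.1
G1 X0.0 Y10.0
G1 X2.9 Y2.9
G1 X10.0 Y0.0
G1 X17.1 Y2.9
G1 X20.0 Y10.0
M2 ; end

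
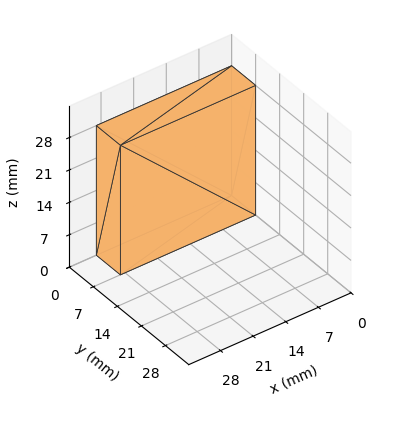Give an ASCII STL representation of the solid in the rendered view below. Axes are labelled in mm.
Reading the render: the shape is a rectangular box, roughly 29 × 7 mm footprint and 28 mm tall (dimensions read to the nearest mm from the axis ticks). For the STL, each face is triangulated and given an outward normal.

solid part
  facet normal 0.0000 0.0000 -1.0000
    outer loop
      vertex 29.0 7.0 0.0
      vertex 29.0 0.0 0.0
      vertex 0.0 0.0 0.0
    endloop
  endfacet
  facet normal 0.0000 0.0000 -1.0000
    outer loop
      vertex 0.0 7.0 0.0
      vertex 29.0 7.0 0.0
      vertex 0.0 0.0 0.0
    endloop
  endfacet
  facet normal 0.0000 0.0000 1.0000
    outer loop
      vertex 0.0 0.0 28.0
      vertex 29.0 0.0 28.0
      vertex 29.0 7.0 28.0
    endloop
  endfacet
  facet normal 0.0000 0.0000 1.0000
    outer loop
      vertex 0.0 0.0 28.0
      vertex 29.0 7.0 28.0
      vertex 0.0 7.0 28.0
    endloop
  endfacet
  facet normal 0.0000 -1.0000 0.0000
    outer loop
      vertex 0.0 0.0 0.0
      vertex 29.0 0.0 0.0
      vertex 29.0 0.0 28.0
    endloop
  endfacet
  facet normal 0.0000 -1.0000 0.0000
    outer loop
      vertex 0.0 0.0 0.0
      vertex 29.0 0.0 28.0
      vertex 0.0 0.0 28.0
    endloop
  endfacet
  facet normal 0.0000 1.0000 0.0000
    outer loop
      vertex 29.0 7.0 28.0
      vertex 29.0 7.0 0.0
      vertex 0.0 7.0 0.0
    endloop
  endfacet
  facet normal 0.0000 1.0000 0.0000
    outer loop
      vertex 0.0 7.0 28.0
      vertex 29.0 7.0 28.0
      vertex 0.0 7.0 0.0
    endloop
  endfacet
  facet normal -1.0000 0.0000 0.0000
    outer loop
      vertex 0.0 7.0 28.0
      vertex 0.0 7.0 0.0
      vertex 0.0 0.0 0.0
    endloop
  endfacet
  facet normal -1.0000 0.0000 0.0000
    outer loop
      vertex 0.0 0.0 28.0
      vertex 0.0 7.0 28.0
      vertex 0.0 0.0 0.0
    endloop
  endfacet
  facet normal 1.0000 0.0000 0.0000
    outer loop
      vertex 29.0 0.0 0.0
      vertex 29.0 7.0 0.0
      vertex 29.0 7.0 28.0
    endloop
  endfacet
  facet normal 1.0000 0.0000 0.0000
    outer loop
      vertex 29.0 0.0 0.0
      vertex 29.0 7.0 28.0
      vertex 29.0 0.0 28.0
    endloop
  endfacet
endsolid part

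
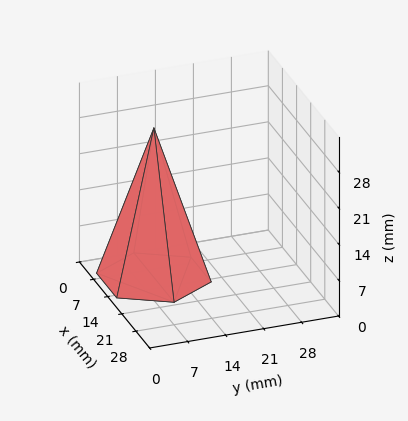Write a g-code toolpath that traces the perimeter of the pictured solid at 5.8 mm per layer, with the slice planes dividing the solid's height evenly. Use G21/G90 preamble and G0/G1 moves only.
Reading the render: the shape is a regular 6-sided pyramid, base circumscribed radius ≈ 10 mm, apex at z ≈ 29 mm (dimensions read to the nearest mm from the axis ticks). For the g-code, the solid's height is divided into equal slices at the stated Δz and each level perimeter traced with G1 moves after a G0 lift.

; perimeter-only toolpath
G21 ; units = mm
G90 ; absolute positioning
G28 ; home
; layer 1
G0 Z5.8
G0 X18.0 Y10.0
G1 X14.0 Y17.0
G1 X6.0 Y17.0
G1 X2.0 Y10.0
G1 X6.0 Y3.0
G1 X14.0 Y3.0
G1 X18.0 Y10.0
; layer 2
G0 Z11.6
G0 X16.0 Y10.0
G1 X13.0 Y15.2
G1 X7.0 Y15.2
G1 X4.0 Y10.0
G1 X7.0 Y4.8
G1 X13.0 Y4.8
G1 X16.0 Y10.0
; layer 3
G0 Z17.4
G0 X14.0 Y10.0
G1 X12.0 Y13.5
G1 X8.0 Y13.5
G1 X6.0 Y10.0
G1 X8.0 Y6.5
G1 X12.0 Y6.5
G1 X14.0 Y10.0
; layer 4
G0 Z23.2
G0 X12.0 Y10.0
G1 X11.0 Y11.7
G1 X9.0 Y11.7
G1 X8.0 Y10.0
G1 X9.0 Y8.3
G1 X11.0 Y8.3
G1 X12.0 Y10.0
M2 ; end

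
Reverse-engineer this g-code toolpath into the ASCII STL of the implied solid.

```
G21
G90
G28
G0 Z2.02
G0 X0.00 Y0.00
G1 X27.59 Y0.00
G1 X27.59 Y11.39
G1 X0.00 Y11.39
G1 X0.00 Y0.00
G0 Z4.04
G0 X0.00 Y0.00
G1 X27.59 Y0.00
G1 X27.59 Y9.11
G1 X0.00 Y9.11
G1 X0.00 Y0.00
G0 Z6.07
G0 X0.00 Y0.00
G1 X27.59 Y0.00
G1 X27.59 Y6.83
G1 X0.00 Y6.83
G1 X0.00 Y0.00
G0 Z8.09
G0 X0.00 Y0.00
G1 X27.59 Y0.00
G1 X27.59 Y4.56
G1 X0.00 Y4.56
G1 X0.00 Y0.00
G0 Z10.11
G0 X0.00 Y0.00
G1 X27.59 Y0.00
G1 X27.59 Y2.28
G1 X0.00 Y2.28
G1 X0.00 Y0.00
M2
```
solid part
  facet normal 0.0000 0.0000 -1.0000
    outer loop
      vertex 27.59 13.67 0.00
      vertex 27.59 0.00 0.00
      vertex 0.00 0.00 0.00
    endloop
  endfacet
  facet normal 0.0000 0.0000 -1.0000
    outer loop
      vertex 0.00 13.67 0.00
      vertex 27.59 13.67 0.00
      vertex 0.00 0.00 0.00
    endloop
  endfacet
  facet normal 0.0000 -1.0000 0.0000
    outer loop
      vertex 0.00 0.00 0.00
      vertex 27.59 0.00 0.00
      vertex 27.59 0.00 12.13
    endloop
  endfacet
  facet normal 0.0000 -1.0000 0.0000
    outer loop
      vertex 0.00 0.00 0.00
      vertex 27.59 0.00 12.13
      vertex 0.00 0.00 12.13
    endloop
  endfacet
  facet normal 0.0000 0.6637 0.7480
    outer loop
      vertex 0.00 0.00 12.13
      vertex 27.59 0.00 12.13
      vertex 27.59 13.67 0.00
    endloop
  endfacet
  facet normal 0.0000 0.6637 0.7480
    outer loop
      vertex 0.00 0.00 12.13
      vertex 27.59 13.67 0.00
      vertex 0.00 13.67 0.00
    endloop
  endfacet
  facet normal -1.0000 0.0000 0.0000
    outer loop
      vertex 0.00 0.00 12.13
      vertex 0.00 13.67 0.00
      vertex 0.00 0.00 0.00
    endloop
  endfacet
  facet normal 1.0000 0.0000 0.0000
    outer loop
      vertex 27.59 0.00 0.00
      vertex 27.59 13.67 0.00
      vertex 27.59 0.00 12.13
    endloop
  endfacet
endsolid part

The G0 Z moves step by Δz≈2.02 mm. The G1 loops shrink linearly with z, so the solid tapers from its base footprint up to z≈12.1. Closing with a flat bottom cap and the tapered top and triangulating gives 8 facets — a wedge (ramp): 27.6 × 13.7 mm base, rising to 12.1 mm along the y=0 edge and sloping linearly to z=0 at y=13.7.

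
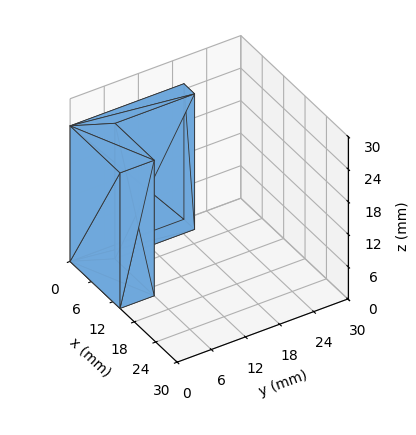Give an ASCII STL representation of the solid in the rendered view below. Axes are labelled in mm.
Reading the render: the shape is an L-shaped prism: outer 14 × 20 mm, arm thicknesses ≈ 6 mm (horizontal) and 3 mm (vertical), extruded 25 mm in z (dimensions read to the nearest mm from the axis ticks). For the STL, each face is triangulated and given an outward normal.

solid part
  facet normal 0.0000 0.0000 -1.0000
    outer loop
      vertex 14.00 6.00 0.00
      vertex 14.00 0.00 0.00
      vertex 0.00 0.00 0.00
    endloop
  endfacet
  facet normal 0.0000 0.0000 -1.0000
    outer loop
      vertex 3.00 6.00 0.00
      vertex 14.00 6.00 0.00
      vertex 0.00 0.00 0.00
    endloop
  endfacet
  facet normal 0.0000 0.0000 -1.0000
    outer loop
      vertex 3.00 20.00 0.00
      vertex 3.00 6.00 0.00
      vertex 0.00 0.00 0.00
    endloop
  endfacet
  facet normal 0.0000 0.0000 -1.0000
    outer loop
      vertex 0.00 20.00 0.00
      vertex 3.00 20.00 0.00
      vertex 0.00 0.00 0.00
    endloop
  endfacet
  facet normal 0.0000 0.0000 1.0000
    outer loop
      vertex 0.00 0.00 25.00
      vertex 14.00 0.00 25.00
      vertex 14.00 6.00 25.00
    endloop
  endfacet
  facet normal 0.0000 0.0000 1.0000
    outer loop
      vertex 0.00 0.00 25.00
      vertex 14.00 6.00 25.00
      vertex 3.00 6.00 25.00
    endloop
  endfacet
  facet normal 0.0000 0.0000 1.0000
    outer loop
      vertex 0.00 0.00 25.00
      vertex 3.00 6.00 25.00
      vertex 3.00 20.00 25.00
    endloop
  endfacet
  facet normal 0.0000 0.0000 1.0000
    outer loop
      vertex 0.00 0.00 25.00
      vertex 3.00 20.00 25.00
      vertex 0.00 20.00 25.00
    endloop
  endfacet
  facet normal 0.0000 -1.0000 0.0000
    outer loop
      vertex 0.00 0.00 0.00
      vertex 14.00 0.00 0.00
      vertex 14.00 0.00 25.00
    endloop
  endfacet
  facet normal 0.0000 -1.0000 0.0000
    outer loop
      vertex 0.00 0.00 0.00
      vertex 14.00 0.00 25.00
      vertex 0.00 0.00 25.00
    endloop
  endfacet
  facet normal 1.0000 0.0000 0.0000
    outer loop
      vertex 14.00 0.00 0.00
      vertex 14.00 6.00 0.00
      vertex 14.00 6.00 25.00
    endloop
  endfacet
  facet normal 1.0000 0.0000 0.0000
    outer loop
      vertex 14.00 0.00 0.00
      vertex 14.00 6.00 25.00
      vertex 14.00 0.00 25.00
    endloop
  endfacet
  facet normal 0.0000 1.0000 0.0000
    outer loop
      vertex 14.00 6.00 0.00
      vertex 3.00 6.00 0.00
      vertex 3.00 6.00 25.00
    endloop
  endfacet
  facet normal 0.0000 1.0000 0.0000
    outer loop
      vertex 14.00 6.00 0.00
      vertex 3.00 6.00 25.00
      vertex 14.00 6.00 25.00
    endloop
  endfacet
  facet normal 1.0000 0.0000 0.0000
    outer loop
      vertex 3.00 6.00 0.00
      vertex 3.00 20.00 0.00
      vertex 3.00 20.00 25.00
    endloop
  endfacet
  facet normal 1.0000 0.0000 0.0000
    outer loop
      vertex 3.00 6.00 0.00
      vertex 3.00 20.00 25.00
      vertex 3.00 6.00 25.00
    endloop
  endfacet
  facet normal 0.0000 1.0000 0.0000
    outer loop
      vertex 3.00 20.00 0.00
      vertex 0.00 20.00 0.00
      vertex 0.00 20.00 25.00
    endloop
  endfacet
  facet normal 0.0000 1.0000 0.0000
    outer loop
      vertex 3.00 20.00 0.00
      vertex 0.00 20.00 25.00
      vertex 3.00 20.00 25.00
    endloop
  endfacet
  facet normal -1.0000 0.0000 0.0000
    outer loop
      vertex 0.00 20.00 0.00
      vertex 0.00 0.00 0.00
      vertex 0.00 0.00 25.00
    endloop
  endfacet
  facet normal -1.0000 0.0000 0.0000
    outer loop
      vertex 0.00 20.00 0.00
      vertex 0.00 0.00 25.00
      vertex 0.00 20.00 25.00
    endloop
  endfacet
endsolid part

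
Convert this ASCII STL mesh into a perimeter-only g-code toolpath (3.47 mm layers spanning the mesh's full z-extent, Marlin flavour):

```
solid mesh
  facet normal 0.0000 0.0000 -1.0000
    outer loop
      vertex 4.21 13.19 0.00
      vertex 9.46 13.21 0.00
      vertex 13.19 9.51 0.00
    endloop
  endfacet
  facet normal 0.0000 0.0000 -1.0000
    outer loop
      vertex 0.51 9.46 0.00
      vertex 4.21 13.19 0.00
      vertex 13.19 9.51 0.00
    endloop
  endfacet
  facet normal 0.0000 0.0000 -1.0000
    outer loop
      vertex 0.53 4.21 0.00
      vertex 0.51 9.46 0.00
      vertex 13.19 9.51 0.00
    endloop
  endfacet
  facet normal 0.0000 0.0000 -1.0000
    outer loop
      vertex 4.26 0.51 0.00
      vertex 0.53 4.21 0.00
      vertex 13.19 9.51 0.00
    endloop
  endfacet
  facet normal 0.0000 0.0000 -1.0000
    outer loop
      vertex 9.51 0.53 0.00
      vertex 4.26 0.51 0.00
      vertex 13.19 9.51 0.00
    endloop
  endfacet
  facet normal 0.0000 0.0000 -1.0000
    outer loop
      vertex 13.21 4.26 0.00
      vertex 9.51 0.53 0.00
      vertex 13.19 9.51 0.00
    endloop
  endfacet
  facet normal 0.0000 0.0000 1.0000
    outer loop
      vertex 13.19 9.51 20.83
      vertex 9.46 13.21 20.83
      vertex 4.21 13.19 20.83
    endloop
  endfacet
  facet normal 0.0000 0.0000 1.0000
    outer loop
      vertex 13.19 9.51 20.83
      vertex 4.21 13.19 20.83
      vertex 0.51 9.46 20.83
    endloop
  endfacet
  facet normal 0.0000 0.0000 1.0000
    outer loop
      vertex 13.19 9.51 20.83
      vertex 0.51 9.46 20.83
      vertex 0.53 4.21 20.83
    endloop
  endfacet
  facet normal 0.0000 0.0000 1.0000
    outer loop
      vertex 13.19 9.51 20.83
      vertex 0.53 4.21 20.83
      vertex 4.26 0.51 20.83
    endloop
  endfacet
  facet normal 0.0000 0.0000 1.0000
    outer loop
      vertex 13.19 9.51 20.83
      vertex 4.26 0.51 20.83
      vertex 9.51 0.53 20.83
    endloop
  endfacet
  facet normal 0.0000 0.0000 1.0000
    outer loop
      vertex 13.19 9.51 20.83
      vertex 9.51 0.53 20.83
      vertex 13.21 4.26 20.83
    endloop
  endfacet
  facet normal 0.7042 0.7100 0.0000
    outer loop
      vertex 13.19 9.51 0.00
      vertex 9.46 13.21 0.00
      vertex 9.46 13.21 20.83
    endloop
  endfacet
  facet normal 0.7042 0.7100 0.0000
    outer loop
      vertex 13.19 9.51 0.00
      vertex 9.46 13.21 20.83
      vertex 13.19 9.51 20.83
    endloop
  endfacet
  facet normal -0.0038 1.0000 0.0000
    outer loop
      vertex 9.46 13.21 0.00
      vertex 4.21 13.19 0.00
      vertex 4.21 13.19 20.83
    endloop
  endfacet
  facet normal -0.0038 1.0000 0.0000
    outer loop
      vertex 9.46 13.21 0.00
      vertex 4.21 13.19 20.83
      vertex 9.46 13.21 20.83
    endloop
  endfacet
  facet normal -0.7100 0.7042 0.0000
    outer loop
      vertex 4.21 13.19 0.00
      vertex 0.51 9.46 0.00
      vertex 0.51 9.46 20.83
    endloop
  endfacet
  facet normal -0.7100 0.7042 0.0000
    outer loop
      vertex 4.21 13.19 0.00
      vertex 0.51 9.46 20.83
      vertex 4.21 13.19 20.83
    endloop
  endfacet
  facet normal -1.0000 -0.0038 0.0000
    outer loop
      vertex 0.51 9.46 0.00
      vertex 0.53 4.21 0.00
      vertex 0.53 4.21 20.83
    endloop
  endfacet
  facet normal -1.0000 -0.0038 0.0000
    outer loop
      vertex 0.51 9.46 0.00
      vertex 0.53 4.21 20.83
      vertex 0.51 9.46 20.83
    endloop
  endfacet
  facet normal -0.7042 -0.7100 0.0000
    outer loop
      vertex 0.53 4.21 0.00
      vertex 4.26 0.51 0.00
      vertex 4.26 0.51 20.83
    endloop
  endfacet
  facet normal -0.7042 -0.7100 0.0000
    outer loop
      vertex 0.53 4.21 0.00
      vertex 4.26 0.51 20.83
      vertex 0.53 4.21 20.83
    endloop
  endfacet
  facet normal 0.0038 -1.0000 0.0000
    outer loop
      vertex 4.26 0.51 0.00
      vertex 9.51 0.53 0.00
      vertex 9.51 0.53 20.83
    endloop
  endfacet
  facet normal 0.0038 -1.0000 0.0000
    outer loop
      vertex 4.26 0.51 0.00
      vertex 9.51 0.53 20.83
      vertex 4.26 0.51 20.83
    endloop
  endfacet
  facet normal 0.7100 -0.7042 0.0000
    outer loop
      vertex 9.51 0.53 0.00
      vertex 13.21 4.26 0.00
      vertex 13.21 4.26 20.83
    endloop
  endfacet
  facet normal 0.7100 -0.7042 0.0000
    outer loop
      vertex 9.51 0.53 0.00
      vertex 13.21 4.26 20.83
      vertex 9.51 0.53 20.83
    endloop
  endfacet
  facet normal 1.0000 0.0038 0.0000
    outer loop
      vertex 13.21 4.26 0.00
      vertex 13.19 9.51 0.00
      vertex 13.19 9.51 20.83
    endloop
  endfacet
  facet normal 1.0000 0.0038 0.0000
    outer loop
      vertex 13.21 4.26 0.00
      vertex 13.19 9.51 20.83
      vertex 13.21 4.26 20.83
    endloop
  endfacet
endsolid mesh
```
; perimeter-only toolpath
G21 ; units = mm
G90 ; absolute positioning
G28 ; home
; layer 1
G0 Z3.47
G0 X13.19 Y9.51
G1 X9.46 Y13.21
G1 X4.21 Y13.19
G1 X0.51 Y9.46
G1 X0.53 Y4.21
G1 X4.26 Y0.51
G1 X9.51 Y0.53
G1 X13.21 Y4.26
G1 X13.19 Y9.51
; layer 2
G0 Z6.94
G0 X13.19 Y9.51
G1 X9.46 Y13.21
G1 X4.21 Y13.19
G1 X0.51 Y9.46
G1 X0.53 Y4.21
G1 X4.26 Y0.51
G1 X9.51 Y0.53
G1 X13.21 Y4.26
G1 X13.19 Y9.51
; layer 3
G0 Z10.41
G0 X13.19 Y9.51
G1 X9.46 Y13.21
G1 X4.21 Y13.19
G1 X0.51 Y9.46
G1 X0.53 Y4.21
G1 X4.26 Y0.51
G1 X9.51 Y0.53
G1 X13.21 Y4.26
G1 X13.19 Y9.51
; layer 4
G0 Z13.89
G0 X13.19 Y9.51
G1 X9.46 Y13.21
G1 X4.21 Y13.19
G1 X0.51 Y9.46
G1 X0.53 Y4.21
G1 X4.26 Y0.51
G1 X9.51 Y0.53
G1 X13.21 Y4.26
G1 X13.19 Y9.51
; layer 5
G0 Z17.36
G0 X13.19 Y9.51
G1 X9.46 Y13.21
G1 X4.21 Y13.19
G1 X0.51 Y9.46
G1 X0.53 Y4.21
G1 X4.26 Y0.51
G1 X9.51 Y0.53
G1 X13.21 Y4.26
G1 X13.19 Y9.51
; layer 6
G0 Z20.83
G0 X13.19 Y9.51
G1 X9.46 Y13.21
G1 X4.21 Y13.19
G1 X0.51 Y9.46
G1 X0.53 Y4.21
G1 X4.26 Y0.51
G1 X9.51 Y0.53
G1 X13.21 Y4.26
G1 X13.19 Y9.51
M2 ; end

The solid is a regular 8-sided prism (a cylinder approximated with 8 flat sides), circumscribed radius ≈ 6.86 mm, height ≈ 20.8 mm. Slicing at Δz = 3.47 mm — 6 equal slices spanning the solid's height, so layer i sits at z = i·h/6 — gives 6 non-empty perimeters. Each is a 8-segment closed polygon; G0 lifts to the layer z and rapids to the start vertex, then G1 traces the edges.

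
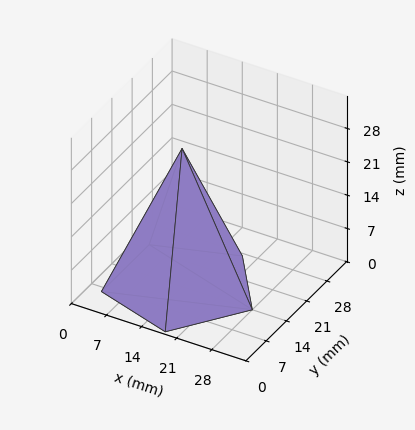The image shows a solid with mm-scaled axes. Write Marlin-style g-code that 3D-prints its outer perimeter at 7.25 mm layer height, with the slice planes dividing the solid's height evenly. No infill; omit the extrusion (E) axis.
Reading the render: the shape is a regular 5-sided pyramid, base circumscribed radius ≈ 14 mm, apex at z ≈ 29 mm (dimensions read to the nearest mm from the axis ticks). For the g-code, the solid's height is divided into equal slices at the stated Δz and each level perimeter traced with G1 moves after a G0 lift.

; perimeter-only toolpath
G21 ; units = mm
G90 ; absolute positioning
G28 ; home
; layer 1
G0 Z7.25
G0 X24.50 Y14.00
G1 X17.25 Y23.98
G1 X5.50 Y20.17
G1 X5.50 Y7.83
G1 X17.25 Y4.02
G1 X24.50 Y14.00
; layer 2
G0 Z14.50
G0 X21.00 Y14.00
G1 X16.16 Y20.66
G1 X8.34 Y18.12
G1 X8.34 Y9.88
G1 X16.16 Y7.34
G1 X21.00 Y14.00
; layer 3
G0 Z21.75
G0 X17.50 Y14.00
G1 X15.08 Y17.33
G1 X11.17 Y16.06
G1 X11.17 Y11.94
G1 X15.08 Y10.67
G1 X17.50 Y14.00
M2 ; end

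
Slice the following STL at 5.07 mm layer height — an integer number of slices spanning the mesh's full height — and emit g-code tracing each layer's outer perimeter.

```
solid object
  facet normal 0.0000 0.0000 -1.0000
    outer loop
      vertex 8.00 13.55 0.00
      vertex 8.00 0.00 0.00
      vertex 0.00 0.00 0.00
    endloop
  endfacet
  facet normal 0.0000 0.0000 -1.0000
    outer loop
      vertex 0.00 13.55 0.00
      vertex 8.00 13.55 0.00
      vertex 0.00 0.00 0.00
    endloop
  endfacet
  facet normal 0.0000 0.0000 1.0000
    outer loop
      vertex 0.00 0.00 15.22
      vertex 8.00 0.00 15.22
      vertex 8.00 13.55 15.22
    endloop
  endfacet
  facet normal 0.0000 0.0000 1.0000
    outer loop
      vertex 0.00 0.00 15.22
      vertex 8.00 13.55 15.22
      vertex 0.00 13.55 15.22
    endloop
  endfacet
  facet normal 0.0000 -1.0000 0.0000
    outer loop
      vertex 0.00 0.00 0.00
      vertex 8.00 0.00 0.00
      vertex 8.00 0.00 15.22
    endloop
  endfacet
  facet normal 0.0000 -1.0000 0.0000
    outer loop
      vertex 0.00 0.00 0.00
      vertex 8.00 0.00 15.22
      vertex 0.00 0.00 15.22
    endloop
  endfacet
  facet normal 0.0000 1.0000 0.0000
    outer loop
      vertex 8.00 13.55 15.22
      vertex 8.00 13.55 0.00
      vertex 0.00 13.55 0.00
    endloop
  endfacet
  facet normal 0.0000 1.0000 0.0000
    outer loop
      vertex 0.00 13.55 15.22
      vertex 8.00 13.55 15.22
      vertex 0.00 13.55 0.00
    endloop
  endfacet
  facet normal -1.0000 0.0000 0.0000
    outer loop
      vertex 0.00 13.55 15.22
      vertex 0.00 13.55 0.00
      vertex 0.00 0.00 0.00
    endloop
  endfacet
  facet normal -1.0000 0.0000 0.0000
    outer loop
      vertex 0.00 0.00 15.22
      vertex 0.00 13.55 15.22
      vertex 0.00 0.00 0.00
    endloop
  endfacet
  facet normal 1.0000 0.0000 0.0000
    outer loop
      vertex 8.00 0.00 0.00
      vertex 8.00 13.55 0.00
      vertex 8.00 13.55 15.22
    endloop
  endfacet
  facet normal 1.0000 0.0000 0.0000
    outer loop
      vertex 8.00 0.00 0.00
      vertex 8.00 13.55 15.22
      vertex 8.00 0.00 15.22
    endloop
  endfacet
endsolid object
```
; perimeter-only toolpath
G21 ; units = mm
G90 ; absolute positioning
G28 ; home
; layer 1
G0 Z5.07
G0 X0.00 Y0.00
G1 X8.00 Y0.00
G1 X8.00 Y13.55
G1 X0.00 Y13.55
G1 X0.00 Y0.00
; layer 2
G0 Z10.15
G0 X0.00 Y0.00
G1 X8.00 Y0.00
G1 X8.00 Y13.55
G1 X0.00 Y13.55
G1 X0.00 Y0.00
; layer 3
G0 Z15.22
G0 X0.00 Y0.00
G1 X8.00 Y0.00
G1 X8.00 Y13.55
G1 X0.00 Y13.55
G1 X0.00 Y0.00
M2 ; end

The solid is a rectangular box, roughly 8 × 13.6 mm footprint and 15.2 mm tall. Slicing at Δz = 5.07 mm — 3 equal slices spanning the solid's height, so layer i sits at z = i·h/3 — gives 3 non-empty perimeters. Each is a 4-segment closed polygon; G0 lifts to the layer z and rapids to the start vertex, then G1 traces the edges.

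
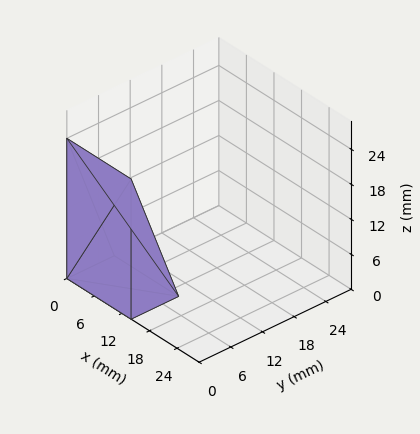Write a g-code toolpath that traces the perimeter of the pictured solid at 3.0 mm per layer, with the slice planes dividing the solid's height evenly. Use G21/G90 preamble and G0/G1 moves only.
Reading the render: the shape is a wedge (ramp): 14 × 9 mm base, rising to 24 mm along the y=0 edge and sloping linearly to z=0 at y=9 (dimensions read to the nearest mm from the axis ticks). For the g-code, the solid's height is divided into equal slices at the stated Δz and each level perimeter traced with G1 moves after a G0 lift.

; perimeter-only toolpath
G21 ; units = mm
G90 ; absolute positioning
G28 ; home
; layer 1
G0 Z3.0
G0 X0.0 Y0.0
G1 X14.0 Y0.0
G1 X14.0 Y7.9
G1 X0.0 Y7.9
G1 X0.0 Y0.0
; layer 2
G0 Z6.0
G0 X0.0 Y0.0
G1 X14.0 Y0.0
G1 X14.0 Y6.8
G1 X0.0 Y6.8
G1 X0.0 Y0.0
; layer 3
G0 Z9.0
G0 X0.0 Y0.0
G1 X14.0 Y0.0
G1 X14.0 Y5.6
G1 X0.0 Y5.6
G1 X0.0 Y0.0
; layer 4
G0 Z12.0
G0 X0.0 Y0.0
G1 X14.0 Y0.0
G1 X14.0 Y4.5
G1 X0.0 Y4.5
G1 X0.0 Y0.0
; layer 5
G0 Z15.0
G0 X0.0 Y0.0
G1 X14.0 Y0.0
G1 X14.0 Y3.4
G1 X0.0 Y3.4
G1 X0.0 Y0.0
; layer 6
G0 Z18.0
G0 X0.0 Y0.0
G1 X14.0 Y0.0
G1 X14.0 Y2.2
G1 X0.0 Y2.2
G1 X0.0 Y0.0
; layer 7
G0 Z21.0
G0 X0.0 Y0.0
G1 X14.0 Y0.0
G1 X14.0 Y1.1
G1 X0.0 Y1.1
G1 X0.0 Y0.0
M2 ; end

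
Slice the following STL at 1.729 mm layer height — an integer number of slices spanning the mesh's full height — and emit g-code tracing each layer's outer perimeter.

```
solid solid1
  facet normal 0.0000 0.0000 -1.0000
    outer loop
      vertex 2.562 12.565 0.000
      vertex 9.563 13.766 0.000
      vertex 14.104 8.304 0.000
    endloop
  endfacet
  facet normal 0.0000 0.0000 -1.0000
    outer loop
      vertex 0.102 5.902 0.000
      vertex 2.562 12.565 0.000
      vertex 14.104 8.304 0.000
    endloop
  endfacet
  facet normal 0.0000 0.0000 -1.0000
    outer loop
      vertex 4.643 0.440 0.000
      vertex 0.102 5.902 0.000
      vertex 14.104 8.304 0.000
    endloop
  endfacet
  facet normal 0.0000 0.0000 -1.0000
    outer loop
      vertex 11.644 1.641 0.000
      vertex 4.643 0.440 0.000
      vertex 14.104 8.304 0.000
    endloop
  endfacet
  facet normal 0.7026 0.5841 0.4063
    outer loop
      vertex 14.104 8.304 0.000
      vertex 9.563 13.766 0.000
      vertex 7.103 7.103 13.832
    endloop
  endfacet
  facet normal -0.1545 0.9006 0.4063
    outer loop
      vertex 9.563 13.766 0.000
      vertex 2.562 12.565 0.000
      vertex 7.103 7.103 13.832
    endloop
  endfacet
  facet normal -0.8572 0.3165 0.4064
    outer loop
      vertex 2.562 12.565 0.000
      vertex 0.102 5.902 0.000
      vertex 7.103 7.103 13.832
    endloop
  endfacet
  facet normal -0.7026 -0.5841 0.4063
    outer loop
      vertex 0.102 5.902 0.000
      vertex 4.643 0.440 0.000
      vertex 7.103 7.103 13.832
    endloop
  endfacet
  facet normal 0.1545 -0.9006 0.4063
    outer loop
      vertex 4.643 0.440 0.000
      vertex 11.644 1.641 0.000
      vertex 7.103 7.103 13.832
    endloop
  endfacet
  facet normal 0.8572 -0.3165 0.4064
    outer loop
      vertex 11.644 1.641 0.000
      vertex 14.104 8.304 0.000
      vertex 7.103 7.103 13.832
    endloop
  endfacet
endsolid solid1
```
; perimeter-only toolpath
G21 ; units = mm
G90 ; absolute positioning
G28 ; home
; layer 1
G0 Z1.729
G0 X13.229 Y8.154
G1 X9.255 Y12.933
G1 X3.130 Y11.882
G1 X0.977 Y6.052
G1 X4.950 Y1.273
G1 X11.076 Y2.324
G1 X13.229 Y8.154
; layer 2
G0 Z3.458
G0 X12.354 Y8.004
G1 X8.948 Y12.100
G1 X3.697 Y11.200
G1 X1.852 Y6.202
G1 X5.258 Y2.106
G1 X10.509 Y3.006
G1 X12.354 Y8.004
; layer 3
G0 Z5.187
G0 X11.479 Y7.854
G1 X8.640 Y11.267
G1 X4.265 Y10.517
G1 X2.727 Y6.352
G1 X5.566 Y2.939
G1 X9.941 Y3.689
G1 X11.479 Y7.854
; layer 4
G0 Z6.916
G0 X10.604 Y7.704
G1 X8.333 Y10.434
G1 X4.832 Y9.834
G1 X3.603 Y6.502
G1 X5.873 Y3.772
G1 X9.373 Y4.372
G1 X10.604 Y7.704
; layer 5
G0 Z8.645
G0 X9.728 Y7.553
G1 X8.026 Y9.602
G1 X5.400 Y9.151
G1 X4.478 Y6.653
G1 X6.180 Y4.604
G1 X8.806 Y5.055
G1 X9.728 Y7.553
; layer 6
G0 Z10.374
G0 X8.853 Y7.403
G1 X7.718 Y8.769
G1 X5.968 Y8.468
G1 X5.353 Y6.803
G1 X6.488 Y5.437
G1 X8.238 Y5.737
G1 X8.853 Y7.403
; layer 7
G0 Z12.103
G0 X7.978 Y7.253
G1 X7.410 Y7.936
G1 X6.535 Y7.786
G1 X6.228 Y6.953
G1 X6.795 Y6.270
G1 X7.671 Y6.420
G1 X7.978 Y7.253
M2 ; end

The solid is a regular 6-sided pyramid, base circumscribed radius ≈ 7.1 mm, apex at z ≈ 13.8 mm. Slicing at Δz = 1.729 mm — 8 equal slices spanning the solid's height, so layer i sits at z = i·h/8 — gives 7 non-empty perimeters. Each is a 6-segment closed polygon; G0 lifts to the layer z and rapids to the start vertex, then G1 traces the edges. The cross-section shrinks linearly with z (the slice at the apex is degenerate and omitted).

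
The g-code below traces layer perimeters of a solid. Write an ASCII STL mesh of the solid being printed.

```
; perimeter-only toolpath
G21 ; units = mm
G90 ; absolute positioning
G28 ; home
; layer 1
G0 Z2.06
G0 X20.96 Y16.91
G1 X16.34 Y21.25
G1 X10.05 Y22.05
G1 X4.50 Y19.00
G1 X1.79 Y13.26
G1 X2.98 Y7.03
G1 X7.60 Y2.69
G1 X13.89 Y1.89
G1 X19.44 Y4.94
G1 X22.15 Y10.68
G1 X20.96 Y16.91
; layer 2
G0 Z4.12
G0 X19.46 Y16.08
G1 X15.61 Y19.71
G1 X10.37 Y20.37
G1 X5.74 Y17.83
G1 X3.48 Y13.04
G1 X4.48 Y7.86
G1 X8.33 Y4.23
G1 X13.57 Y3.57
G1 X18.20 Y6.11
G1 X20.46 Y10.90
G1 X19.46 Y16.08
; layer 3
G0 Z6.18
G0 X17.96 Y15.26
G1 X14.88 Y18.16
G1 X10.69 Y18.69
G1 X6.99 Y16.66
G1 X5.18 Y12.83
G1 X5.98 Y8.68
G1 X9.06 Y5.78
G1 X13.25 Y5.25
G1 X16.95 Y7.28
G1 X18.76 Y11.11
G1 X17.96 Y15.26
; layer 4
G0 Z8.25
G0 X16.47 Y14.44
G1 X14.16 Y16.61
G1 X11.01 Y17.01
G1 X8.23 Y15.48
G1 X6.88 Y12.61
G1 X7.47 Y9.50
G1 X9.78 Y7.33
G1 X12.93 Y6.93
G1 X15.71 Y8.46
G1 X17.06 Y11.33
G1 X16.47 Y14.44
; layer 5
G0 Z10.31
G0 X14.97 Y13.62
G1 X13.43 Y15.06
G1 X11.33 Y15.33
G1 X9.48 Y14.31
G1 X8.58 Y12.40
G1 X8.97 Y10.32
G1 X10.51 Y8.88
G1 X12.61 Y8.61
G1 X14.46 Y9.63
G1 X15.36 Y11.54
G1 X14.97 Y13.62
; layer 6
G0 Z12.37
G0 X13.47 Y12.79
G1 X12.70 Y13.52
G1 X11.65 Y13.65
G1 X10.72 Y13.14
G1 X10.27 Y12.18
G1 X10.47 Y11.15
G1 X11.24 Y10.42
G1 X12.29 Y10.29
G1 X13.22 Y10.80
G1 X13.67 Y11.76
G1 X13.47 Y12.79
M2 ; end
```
solid part
  facet normal 0.0000 0.0000 -1.0000
    outer loop
      vertex 9.73 23.73 0.00
      vertex 17.07 22.80 0.00
      vertex 22.46 17.73 0.00
    endloop
  endfacet
  facet normal 0.0000 0.0000 -1.0000
    outer loop
      vertex 3.25 20.17 0.00
      vertex 9.73 23.73 0.00
      vertex 22.46 17.73 0.00
    endloop
  endfacet
  facet normal 0.0000 0.0000 -1.0000
    outer loop
      vertex 0.09 13.47 0.00
      vertex 3.25 20.17 0.00
      vertex 22.46 17.73 0.00
    endloop
  endfacet
  facet normal 0.0000 0.0000 -1.0000
    outer loop
      vertex 1.48 6.21 0.00
      vertex 0.09 13.47 0.00
      vertex 22.46 17.73 0.00
    endloop
  endfacet
  facet normal 0.0000 0.0000 -1.0000
    outer loop
      vertex 6.87 1.14 0.00
      vertex 1.48 6.21 0.00
      vertex 22.46 17.73 0.00
    endloop
  endfacet
  facet normal 0.0000 0.0000 -1.0000
    outer loop
      vertex 14.21 0.21 0.00
      vertex 6.87 1.14 0.00
      vertex 22.46 17.73 0.00
    endloop
  endfacet
  facet normal 0.0000 0.0000 -1.0000
    outer loop
      vertex 20.69 3.77 0.00
      vertex 14.21 0.21 0.00
      vertex 22.46 17.73 0.00
    endloop
  endfacet
  facet normal 0.0000 0.0000 -1.0000
    outer loop
      vertex 23.85 10.47 0.00
      vertex 20.69 3.77 0.00
      vertex 22.46 17.73 0.00
    endloop
  endfacet
  facet normal 0.5379 0.5719 0.6193
    outer loop
      vertex 22.46 17.73 0.00
      vertex 17.07 22.80 0.00
      vertex 11.97 11.97 14.43
    endloop
  endfacet
  facet normal 0.0987 0.7788 0.6194
    outer loop
      vertex 17.07 22.80 0.00
      vertex 9.73 23.73 0.00
      vertex 11.97 11.97 14.43
    endloop
  endfacet
  facet normal -0.3780 0.6881 0.6194
    outer loop
      vertex 9.73 23.73 0.00
      vertex 3.25 20.17 0.00
      vertex 11.97 11.97 14.43
    endloop
  endfacet
  facet normal -0.7101 0.3349 0.6194
    outer loop
      vertex 3.25 20.17 0.00
      vertex 0.09 13.47 0.00
      vertex 11.97 11.97 14.43
    endloop
  endfacet
  facet normal -0.7710 -0.1476 0.6194
    outer loop
      vertex 0.09 13.47 0.00
      vertex 1.48 6.21 0.00
      vertex 11.97 11.97 14.43
    endloop
  endfacet
  facet normal -0.5379 -0.5719 0.6193
    outer loop
      vertex 1.48 6.21 0.00
      vertex 6.87 1.14 0.00
      vertex 11.97 11.97 14.43
    endloop
  endfacet
  facet normal -0.0987 -0.7788 0.6194
    outer loop
      vertex 6.87 1.14 0.00
      vertex 14.21 0.21 0.00
      vertex 11.97 11.97 14.43
    endloop
  endfacet
  facet normal 0.3780 -0.6881 0.6194
    outer loop
      vertex 14.21 0.21 0.00
      vertex 20.69 3.77 0.00
      vertex 11.97 11.97 14.43
    endloop
  endfacet
  facet normal 0.7101 -0.3349 0.6194
    outer loop
      vertex 20.69 3.77 0.00
      vertex 23.85 10.47 0.00
      vertex 11.97 11.97 14.43
    endloop
  endfacet
  facet normal 0.7710 0.1476 0.6194
    outer loop
      vertex 23.85 10.47 0.00
      vertex 22.46 17.73 0.00
      vertex 11.97 11.97 14.43
    endloop
  endfacet
endsolid part

The G0 Z moves step by Δz≈2.06 mm. The G1 loops shrink linearly with z, so the solid tapers from its base footprint up to z≈14.4. Closing with a flat bottom cap and the tapered top and triangulating gives 18 facets — a regular 10-sided pyramid, base circumscribed radius ≈ 12 mm, apex at z ≈ 14.4 mm.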